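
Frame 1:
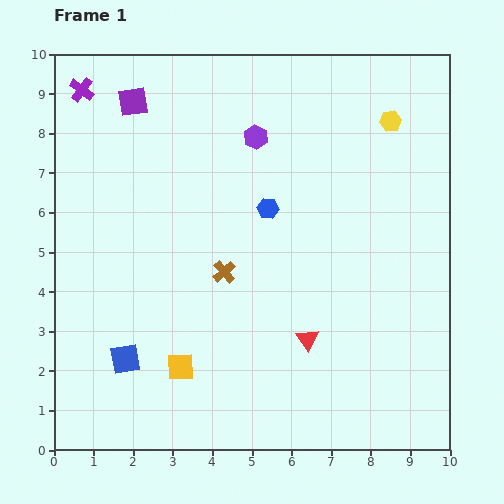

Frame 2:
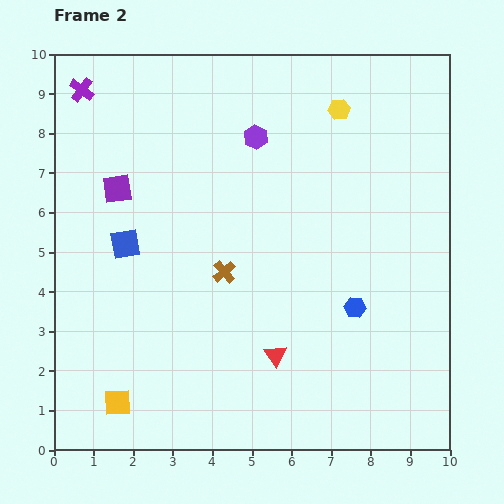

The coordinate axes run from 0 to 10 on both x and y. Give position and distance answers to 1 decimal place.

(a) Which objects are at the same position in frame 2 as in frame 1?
the brown cross, the purple cross, the purple hexagon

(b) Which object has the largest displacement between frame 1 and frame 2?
the blue hexagon

(moved 3.3; next 2.9)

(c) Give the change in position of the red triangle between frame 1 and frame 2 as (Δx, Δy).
(-0.8, -0.4)

The red triangle was at (6.4, 2.8) in frame 1 and (5.6, 2.4) in frame 2.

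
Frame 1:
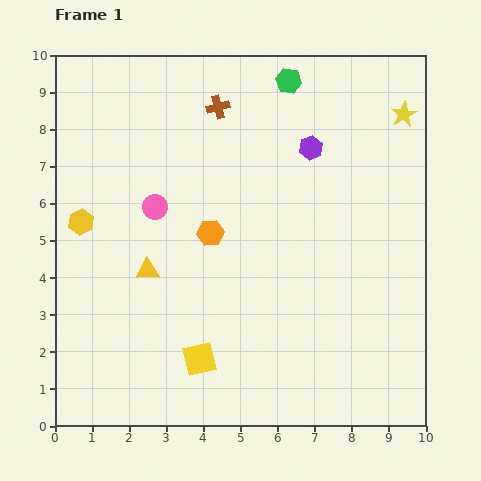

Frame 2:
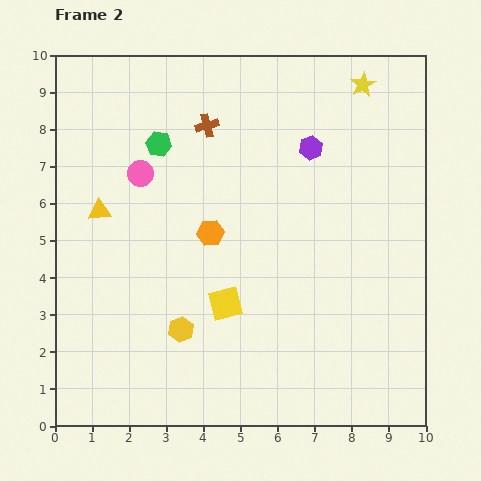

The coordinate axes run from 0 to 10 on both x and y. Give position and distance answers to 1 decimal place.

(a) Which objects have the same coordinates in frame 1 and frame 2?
the orange hexagon, the purple hexagon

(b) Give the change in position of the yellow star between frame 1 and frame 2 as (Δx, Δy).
(-1.1, 0.8)

The yellow star was at (9.4, 8.4) in frame 1 and (8.3, 9.2) in frame 2.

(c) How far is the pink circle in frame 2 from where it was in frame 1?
1.0

The pink circle moved from (2.7, 5.9) to (2.3, 6.8), a distance of √(0.4² + 0.9²) ≈ 1.0.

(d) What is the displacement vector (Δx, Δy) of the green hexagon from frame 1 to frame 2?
(-3.5, -1.7)

The green hexagon was at (6.3, 9.3) in frame 1 and (2.8, 7.6) in frame 2.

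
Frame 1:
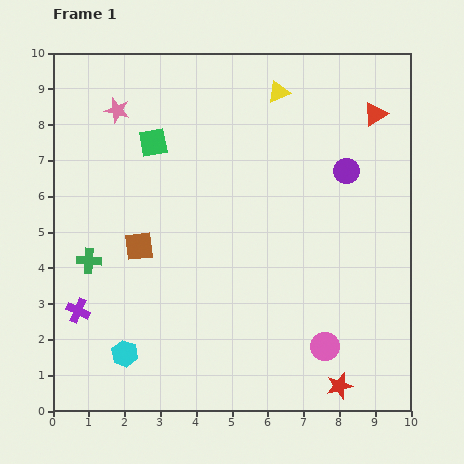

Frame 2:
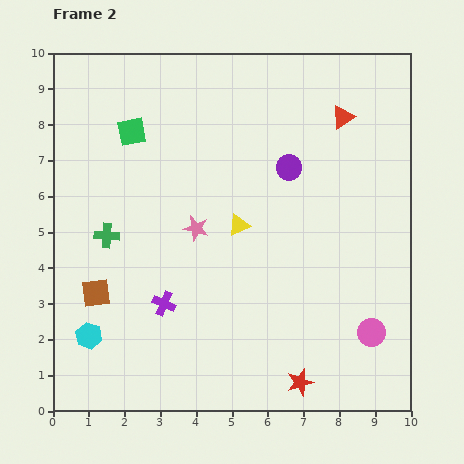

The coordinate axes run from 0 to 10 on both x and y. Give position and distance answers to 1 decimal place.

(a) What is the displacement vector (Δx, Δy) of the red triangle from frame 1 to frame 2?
(-0.9, -0.1)

The red triangle was at (9.0, 8.3) in frame 1 and (8.1, 8.2) in frame 2.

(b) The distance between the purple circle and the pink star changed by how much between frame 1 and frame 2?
-3.5

Distance in frame 1: 6.6. Distance in frame 2: 3.1.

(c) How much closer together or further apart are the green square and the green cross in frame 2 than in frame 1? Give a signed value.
-0.8

Distance in frame 1: 3.8. Distance in frame 2: 3.0.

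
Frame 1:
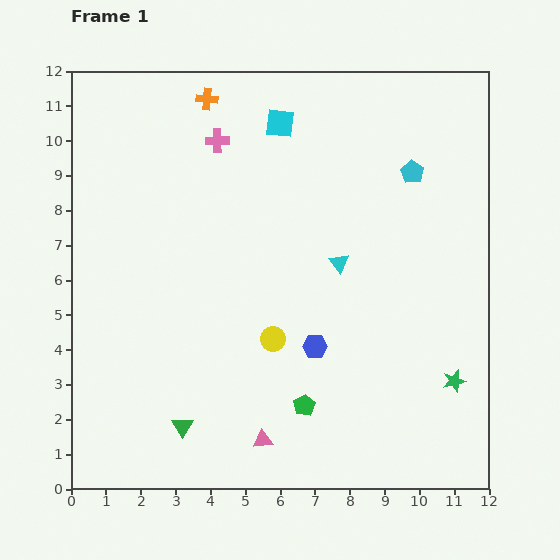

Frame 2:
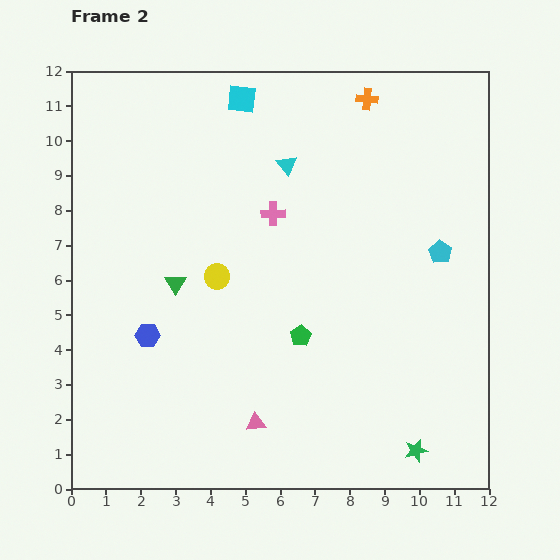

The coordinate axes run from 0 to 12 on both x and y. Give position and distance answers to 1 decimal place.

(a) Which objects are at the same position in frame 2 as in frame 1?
none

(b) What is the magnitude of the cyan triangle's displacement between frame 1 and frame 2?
3.2

The cyan triangle moved from (7.7, 6.5) to (6.2, 9.3), a distance of √(1.5² + 2.8²) ≈ 3.2.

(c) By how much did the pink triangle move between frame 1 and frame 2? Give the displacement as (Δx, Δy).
(-0.2, 0.5)

The pink triangle was at (5.5, 1.4) in frame 1 and (5.3, 1.9) in frame 2.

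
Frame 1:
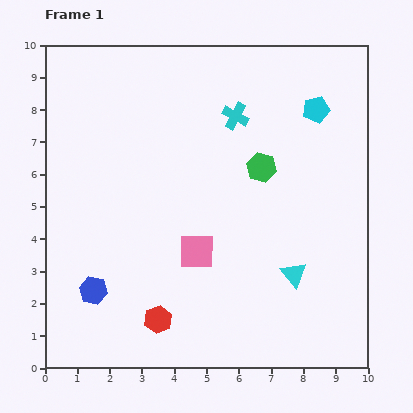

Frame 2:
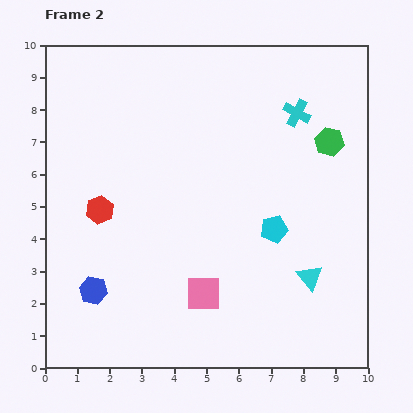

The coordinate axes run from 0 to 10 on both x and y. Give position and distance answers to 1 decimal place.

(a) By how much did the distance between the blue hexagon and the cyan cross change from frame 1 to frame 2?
+1.4

Distance in frame 1: 7.0. Distance in frame 2: 8.4.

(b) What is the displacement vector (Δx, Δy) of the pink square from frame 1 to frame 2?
(0.2, -1.3)

The pink square was at (4.7, 3.6) in frame 1 and (4.9, 2.3) in frame 2.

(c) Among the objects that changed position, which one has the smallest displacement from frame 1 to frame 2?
the cyan triangle

(moved 0.5)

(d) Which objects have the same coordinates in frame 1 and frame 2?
the blue hexagon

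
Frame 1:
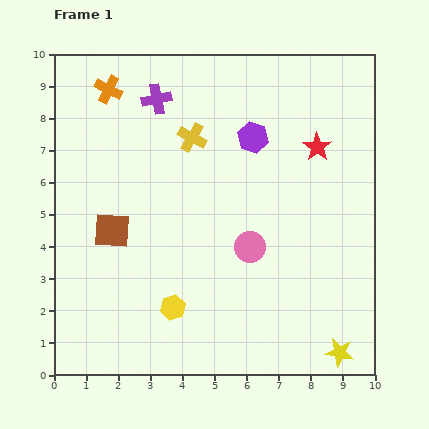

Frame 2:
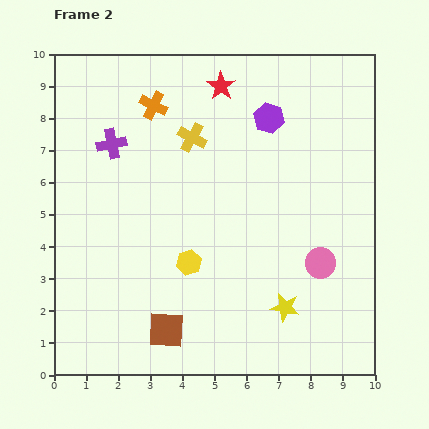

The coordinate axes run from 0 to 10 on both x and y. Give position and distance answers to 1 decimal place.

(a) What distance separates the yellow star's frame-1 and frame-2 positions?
2.2

The yellow star moved from (8.9, 0.7) to (7.2, 2.1), a distance of √(1.7² + 1.4²) ≈ 2.2.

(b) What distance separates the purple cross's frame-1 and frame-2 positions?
2.0

The purple cross moved from (3.2, 8.6) to (1.8, 7.2), a distance of √(1.4² + 1.4²) ≈ 2.0.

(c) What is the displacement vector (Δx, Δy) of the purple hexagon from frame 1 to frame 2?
(0.5, 0.6)

The purple hexagon was at (6.2, 7.4) in frame 1 and (6.7, 8.0) in frame 2.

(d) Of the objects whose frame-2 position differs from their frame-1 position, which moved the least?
the purple hexagon

(moved 0.8)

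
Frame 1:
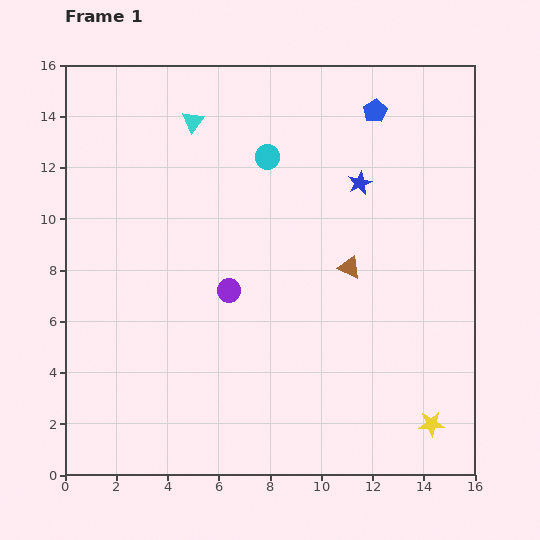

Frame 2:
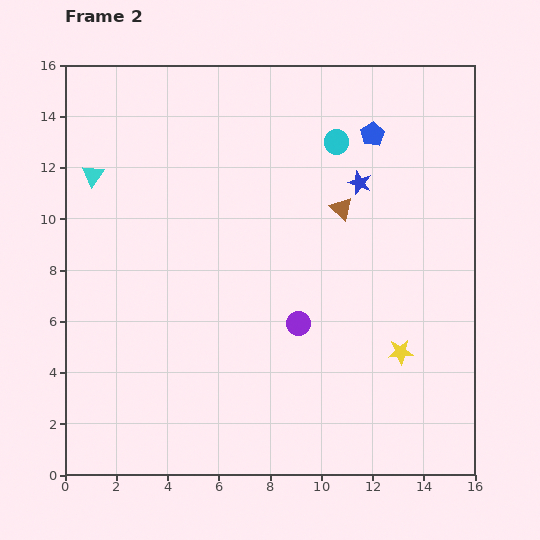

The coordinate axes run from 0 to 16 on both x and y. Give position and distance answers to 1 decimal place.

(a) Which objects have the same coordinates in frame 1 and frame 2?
the blue star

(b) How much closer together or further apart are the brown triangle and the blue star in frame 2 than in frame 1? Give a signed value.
-2.1

Distance in frame 1: 3.3. Distance in frame 2: 1.2.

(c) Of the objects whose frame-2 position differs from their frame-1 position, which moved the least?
the blue pentagon

(moved 0.9)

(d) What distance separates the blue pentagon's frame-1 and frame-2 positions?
0.9

The blue pentagon moved from (12.1, 14.2) to (12.0, 13.3), a distance of √(0.1² + 0.9²) ≈ 0.9.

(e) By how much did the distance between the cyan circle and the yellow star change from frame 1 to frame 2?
-3.6

Distance in frame 1: 12.2. Distance in frame 2: 8.6.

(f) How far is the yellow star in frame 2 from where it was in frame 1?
3.0

The yellow star moved from (14.3, 2.0) to (13.1, 4.8), a distance of √(1.2² + 2.8²) ≈ 3.0.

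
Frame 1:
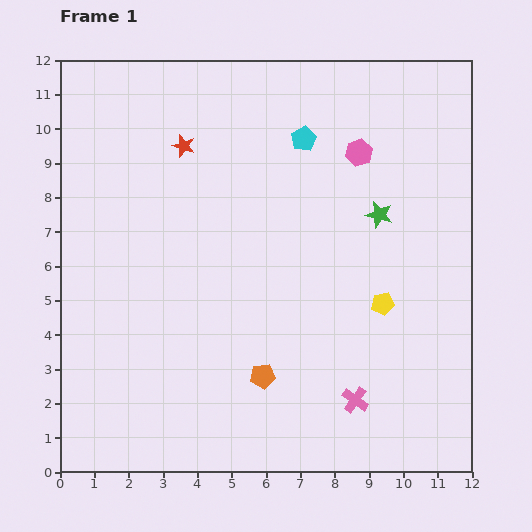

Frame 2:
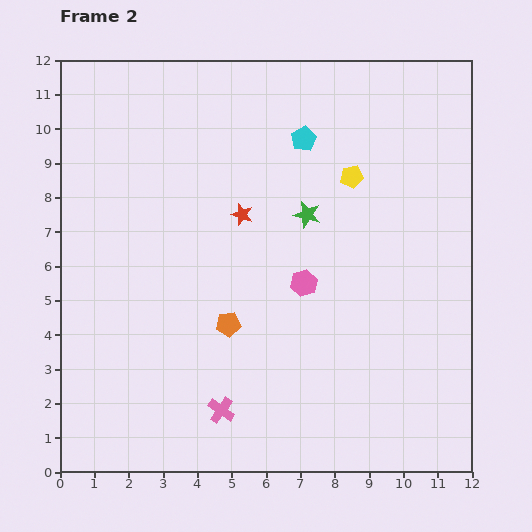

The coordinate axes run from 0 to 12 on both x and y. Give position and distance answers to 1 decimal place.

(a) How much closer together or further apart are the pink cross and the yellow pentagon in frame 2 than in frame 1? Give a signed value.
+4.9

Distance in frame 1: 2.9. Distance in frame 2: 7.8.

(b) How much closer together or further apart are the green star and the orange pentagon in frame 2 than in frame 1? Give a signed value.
-1.9

Distance in frame 1: 5.8. Distance in frame 2: 3.9.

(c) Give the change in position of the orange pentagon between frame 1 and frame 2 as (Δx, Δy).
(-1.0, 1.5)

The orange pentagon was at (5.9, 2.8) in frame 1 and (4.9, 4.3) in frame 2.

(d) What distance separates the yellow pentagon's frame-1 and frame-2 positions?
3.8

The yellow pentagon moved from (9.4, 4.9) to (8.5, 8.6), a distance of √(0.9² + 3.7²) ≈ 3.8.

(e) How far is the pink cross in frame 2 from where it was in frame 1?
3.9

The pink cross moved from (8.6, 2.1) to (4.7, 1.8), a distance of √(3.9² + 0.3²) ≈ 3.9.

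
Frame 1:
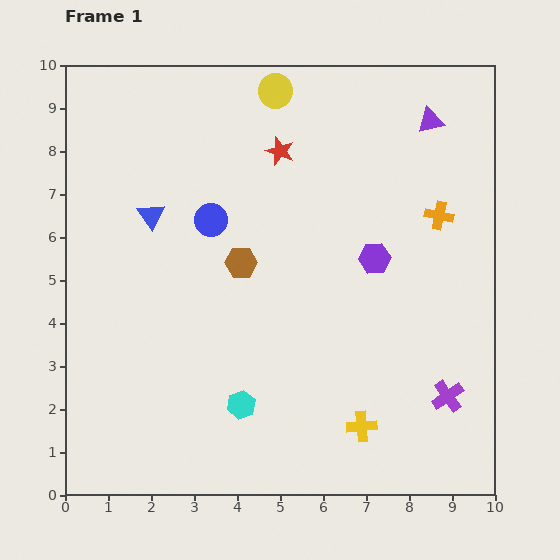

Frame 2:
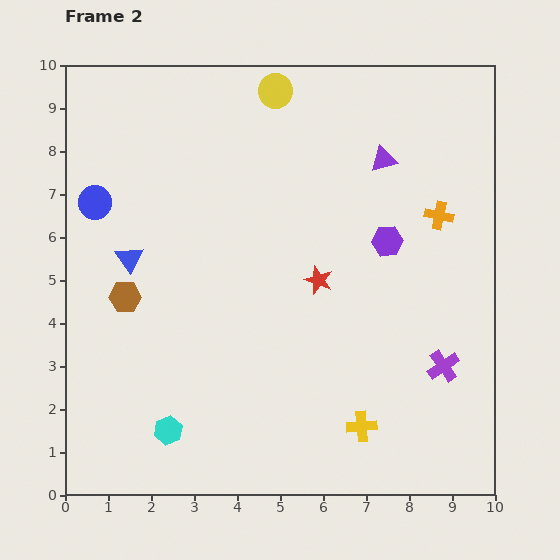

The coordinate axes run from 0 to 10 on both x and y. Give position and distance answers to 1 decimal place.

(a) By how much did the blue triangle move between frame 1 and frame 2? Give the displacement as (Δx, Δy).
(-0.5, -1.0)

The blue triangle was at (2.0, 6.5) in frame 1 and (1.5, 5.5) in frame 2.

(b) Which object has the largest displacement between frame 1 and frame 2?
the red star

(moved 3.1; next 2.8)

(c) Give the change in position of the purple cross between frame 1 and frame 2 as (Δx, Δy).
(-0.1, 0.7)

The purple cross was at (8.9, 2.3) in frame 1 and (8.8, 3.0) in frame 2.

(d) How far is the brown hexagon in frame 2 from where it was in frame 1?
2.8

The brown hexagon moved from (4.1, 5.4) to (1.4, 4.6), a distance of √(2.7² + 0.8²) ≈ 2.8.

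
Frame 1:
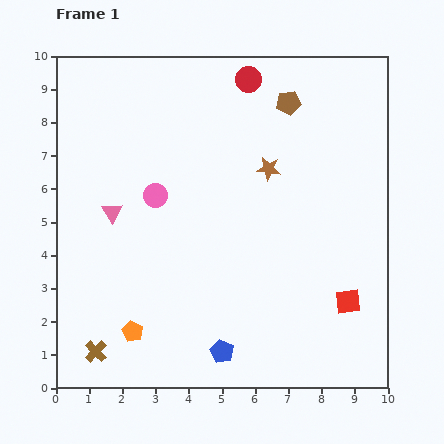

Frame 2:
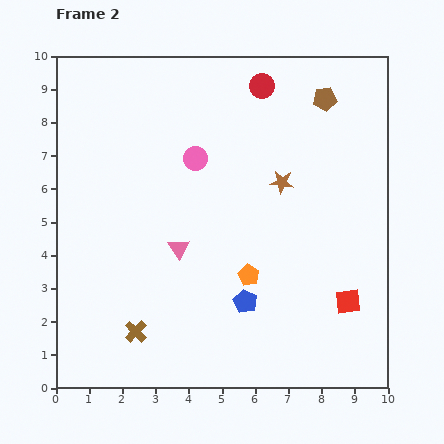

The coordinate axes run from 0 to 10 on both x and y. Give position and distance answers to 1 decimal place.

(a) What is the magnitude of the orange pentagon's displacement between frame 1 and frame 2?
3.9

The orange pentagon moved from (2.3, 1.7) to (5.8, 3.4), a distance of √(3.5² + 1.7²) ≈ 3.9.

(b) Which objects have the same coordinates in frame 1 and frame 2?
the red square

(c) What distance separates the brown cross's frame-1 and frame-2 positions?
1.3

The brown cross moved from (1.2, 1.1) to (2.4, 1.7), a distance of √(1.2² + 0.6²) ≈ 1.3.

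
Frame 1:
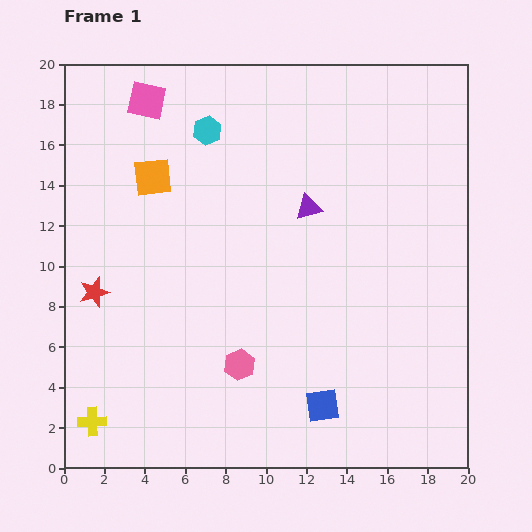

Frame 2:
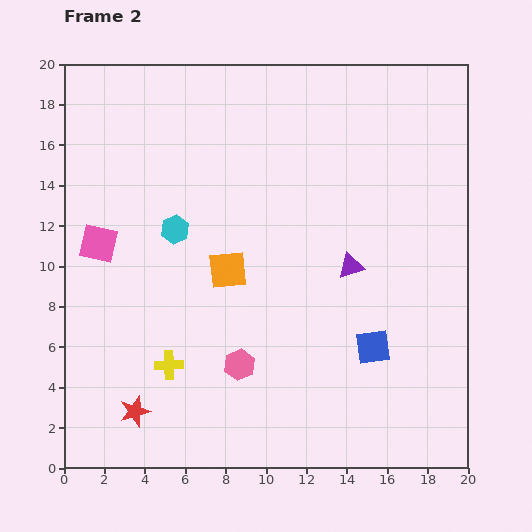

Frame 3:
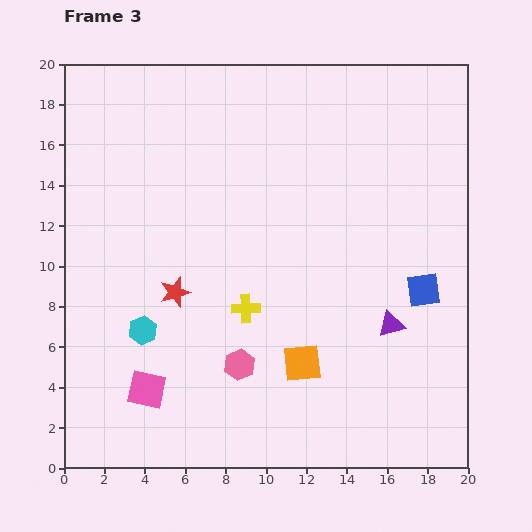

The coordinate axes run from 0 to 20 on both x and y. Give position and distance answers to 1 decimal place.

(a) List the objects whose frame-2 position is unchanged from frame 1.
the pink hexagon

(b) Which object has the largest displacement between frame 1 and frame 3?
the pink square

(moved 14.3; next 11.8)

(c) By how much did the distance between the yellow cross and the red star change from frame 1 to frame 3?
-2.8

Distance in frame 1: 6.4. Distance in frame 3: 3.6.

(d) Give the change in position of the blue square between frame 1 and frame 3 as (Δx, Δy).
(5.0, 5.7)

The blue square was at (12.8, 3.1) in frame 1 and (17.8, 8.8) in frame 3.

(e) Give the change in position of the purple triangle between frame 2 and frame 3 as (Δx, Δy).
(2.0, -2.9)

The purple triangle was at (14.2, 10.0) in frame 2 and (16.2, 7.1) in frame 3.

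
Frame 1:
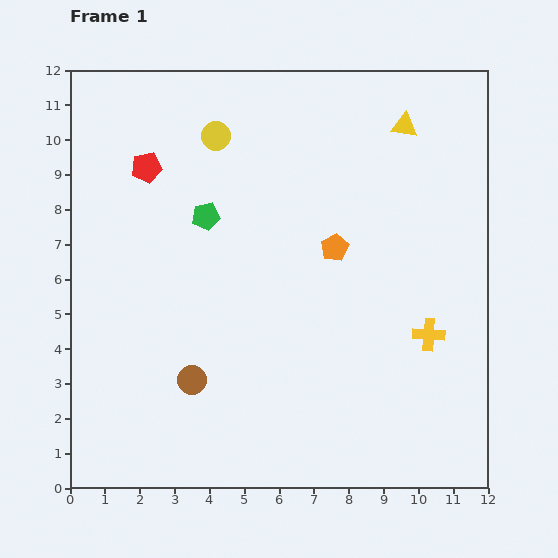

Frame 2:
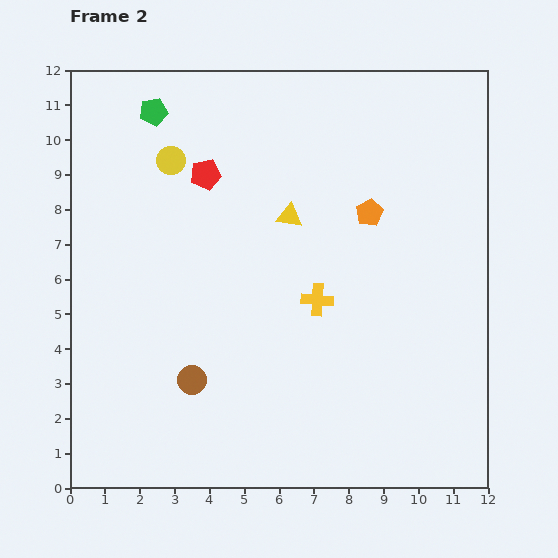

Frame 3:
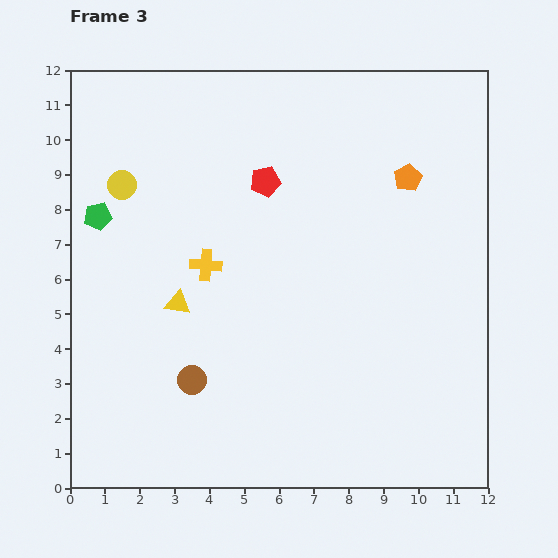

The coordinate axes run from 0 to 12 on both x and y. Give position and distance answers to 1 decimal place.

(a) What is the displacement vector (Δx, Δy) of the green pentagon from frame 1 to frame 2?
(-1.5, 3.0)

The green pentagon was at (3.9, 7.8) in frame 1 and (2.4, 10.8) in frame 2.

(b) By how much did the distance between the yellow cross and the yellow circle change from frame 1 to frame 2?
-2.5

Distance in frame 1: 8.3. Distance in frame 2: 5.8.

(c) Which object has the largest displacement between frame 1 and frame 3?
the yellow triangle

(moved 8.3; next 6.7)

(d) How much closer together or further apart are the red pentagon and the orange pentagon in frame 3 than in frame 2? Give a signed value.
-0.7

Distance in frame 2: 4.8. Distance in frame 3: 4.1.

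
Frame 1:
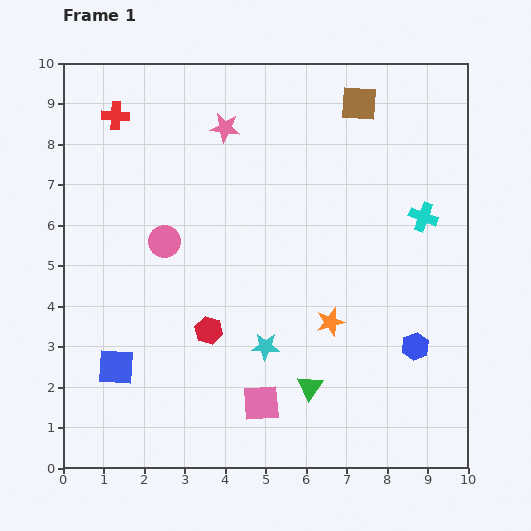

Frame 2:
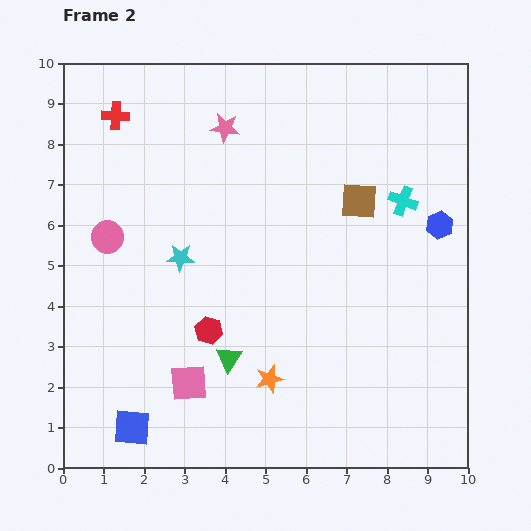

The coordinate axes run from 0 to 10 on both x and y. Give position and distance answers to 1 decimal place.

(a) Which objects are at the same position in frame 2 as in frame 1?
the pink star, the red cross, the red hexagon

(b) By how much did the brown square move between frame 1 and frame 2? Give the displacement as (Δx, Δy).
(0.0, -2.4)

The brown square was at (7.3, 9.0) in frame 1 and (7.3, 6.6) in frame 2.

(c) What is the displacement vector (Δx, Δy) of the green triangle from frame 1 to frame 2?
(-2.0, 0.7)

The green triangle was at (6.1, 2.0) in frame 1 and (4.1, 2.7) in frame 2.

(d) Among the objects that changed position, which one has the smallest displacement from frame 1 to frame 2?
the cyan cross

(moved 0.6)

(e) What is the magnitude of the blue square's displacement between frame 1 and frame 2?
1.6

The blue square moved from (1.3, 2.5) to (1.7, 1.0), a distance of √(0.4² + 1.5²) ≈ 1.6.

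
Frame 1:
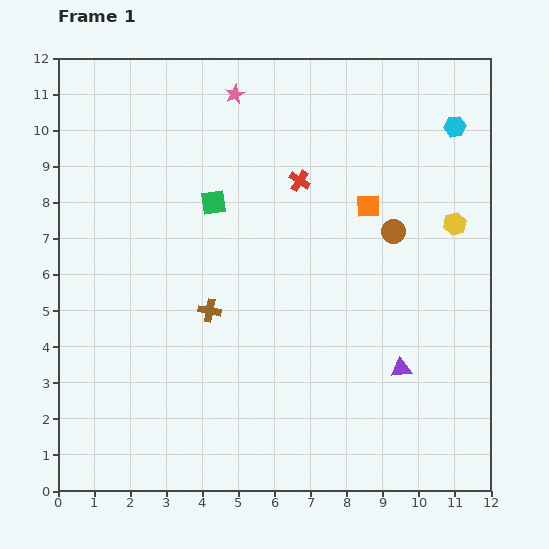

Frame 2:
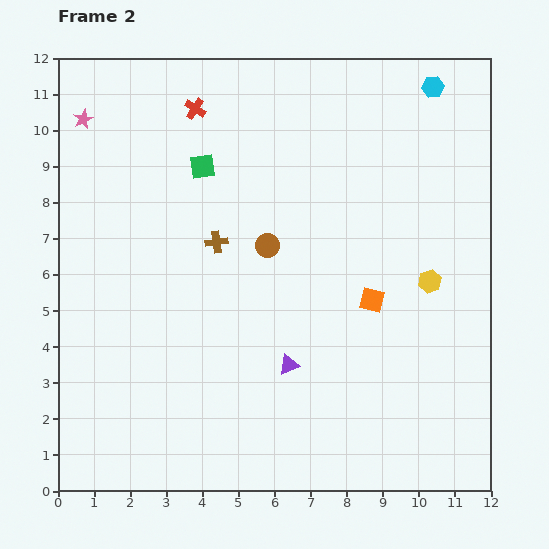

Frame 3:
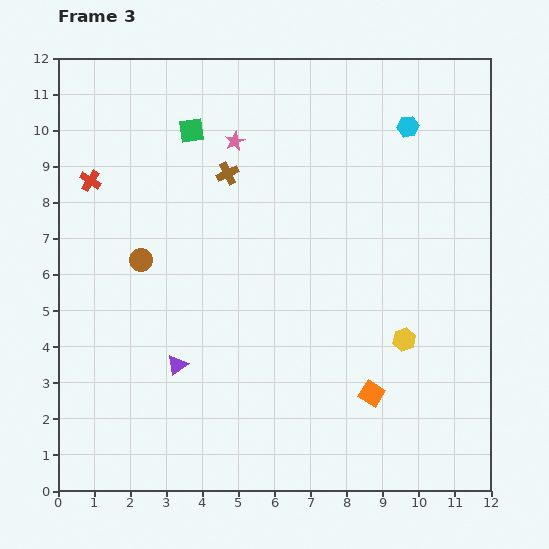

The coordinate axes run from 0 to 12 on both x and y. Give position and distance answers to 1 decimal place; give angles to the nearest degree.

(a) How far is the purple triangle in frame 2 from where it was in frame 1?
3.1

The purple triangle moved from (9.5, 3.4) to (6.4, 3.5), a distance of √(3.1² + 0.1²) ≈ 3.1.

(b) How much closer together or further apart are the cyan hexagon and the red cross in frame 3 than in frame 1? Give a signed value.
+4.3

Distance in frame 1: 4.6. Distance in frame 3: 8.9.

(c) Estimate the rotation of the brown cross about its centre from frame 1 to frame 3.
36° counter-clockwise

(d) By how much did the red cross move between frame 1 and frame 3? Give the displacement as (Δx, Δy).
(-5.8, 0.0)

The red cross was at (6.7, 8.6) in frame 1 and (0.9, 8.6) in frame 3.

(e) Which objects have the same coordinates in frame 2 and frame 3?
none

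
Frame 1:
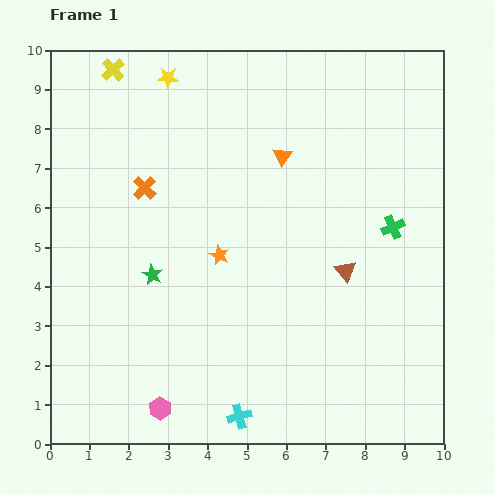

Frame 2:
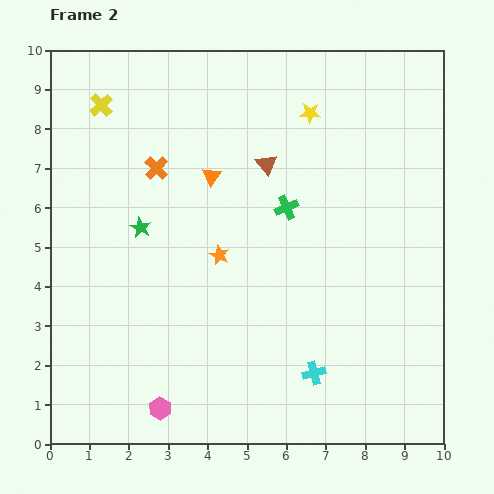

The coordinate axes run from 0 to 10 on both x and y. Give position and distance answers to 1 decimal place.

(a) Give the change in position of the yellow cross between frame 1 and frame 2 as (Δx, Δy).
(-0.3, -0.9)

The yellow cross was at (1.6, 9.5) in frame 1 and (1.3, 8.6) in frame 2.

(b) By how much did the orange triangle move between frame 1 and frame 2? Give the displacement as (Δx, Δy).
(-1.8, -0.5)

The orange triangle was at (5.9, 7.3) in frame 1 and (4.1, 6.8) in frame 2.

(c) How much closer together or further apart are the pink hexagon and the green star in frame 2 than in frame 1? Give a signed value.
+1.2

Distance in frame 1: 3.4. Distance in frame 2: 4.6.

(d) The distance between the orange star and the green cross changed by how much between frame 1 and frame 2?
-2.4

Distance in frame 1: 4.5. Distance in frame 2: 2.1.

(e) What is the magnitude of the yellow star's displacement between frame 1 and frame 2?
3.7

The yellow star moved from (3.0, 9.3) to (6.6, 8.4), a distance of √(3.6² + 0.9²) ≈ 3.7.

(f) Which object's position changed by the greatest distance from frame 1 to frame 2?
the yellow star

(moved 3.7; next 3.4)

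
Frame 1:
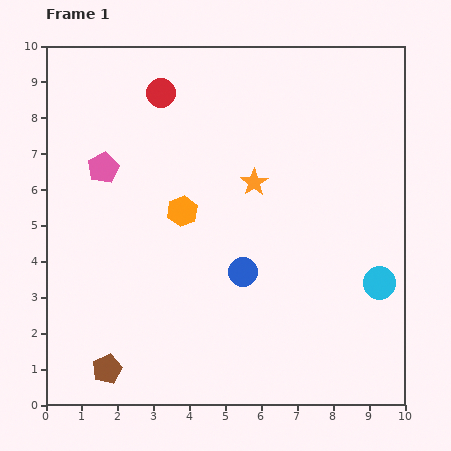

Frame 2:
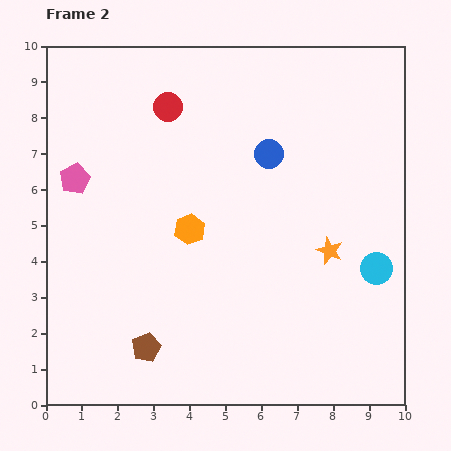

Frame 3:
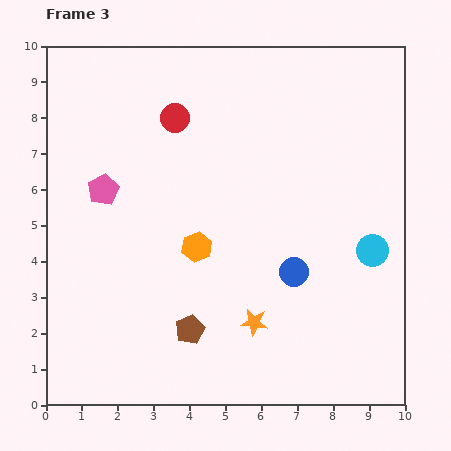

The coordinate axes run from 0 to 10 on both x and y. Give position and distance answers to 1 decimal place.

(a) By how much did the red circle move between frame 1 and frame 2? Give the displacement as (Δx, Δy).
(0.2, -0.4)

The red circle was at (3.2, 8.7) in frame 1 and (3.4, 8.3) in frame 2.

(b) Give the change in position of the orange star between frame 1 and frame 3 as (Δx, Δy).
(0.0, -3.9)

The orange star was at (5.8, 6.2) in frame 1 and (5.8, 2.3) in frame 3.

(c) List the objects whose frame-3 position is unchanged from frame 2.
none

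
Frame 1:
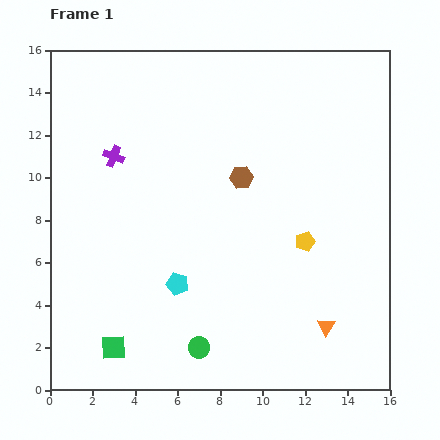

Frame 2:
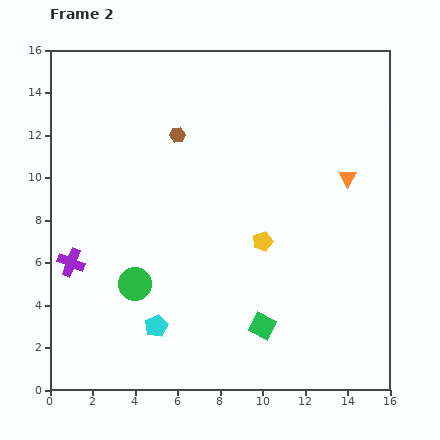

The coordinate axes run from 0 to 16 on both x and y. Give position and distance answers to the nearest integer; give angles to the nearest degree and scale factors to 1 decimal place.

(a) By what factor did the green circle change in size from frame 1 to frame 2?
1.5×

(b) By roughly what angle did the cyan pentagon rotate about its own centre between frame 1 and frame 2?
30° clockwise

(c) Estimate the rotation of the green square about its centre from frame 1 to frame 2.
29° clockwise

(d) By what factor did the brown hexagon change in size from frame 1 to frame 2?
0.6×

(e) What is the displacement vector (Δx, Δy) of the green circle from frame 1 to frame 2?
(-3, 3)

The green circle was at (7, 2) in frame 1 and (4, 5) in frame 2.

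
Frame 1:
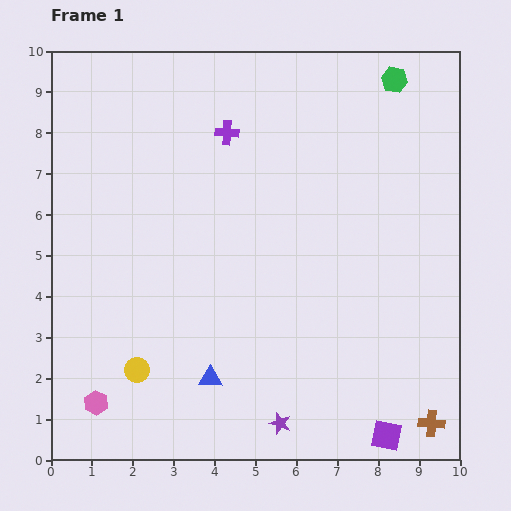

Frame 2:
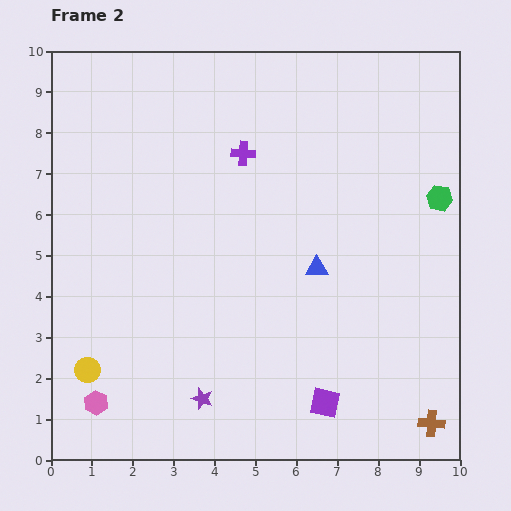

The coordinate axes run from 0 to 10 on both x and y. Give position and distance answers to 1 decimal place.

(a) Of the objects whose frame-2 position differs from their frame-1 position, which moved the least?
the purple cross

(moved 0.6)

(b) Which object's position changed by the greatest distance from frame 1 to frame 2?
the blue triangle

(moved 3.7; next 3.1)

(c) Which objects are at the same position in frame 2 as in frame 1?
the pink hexagon, the brown cross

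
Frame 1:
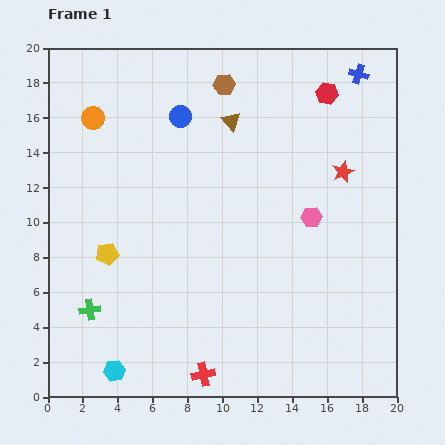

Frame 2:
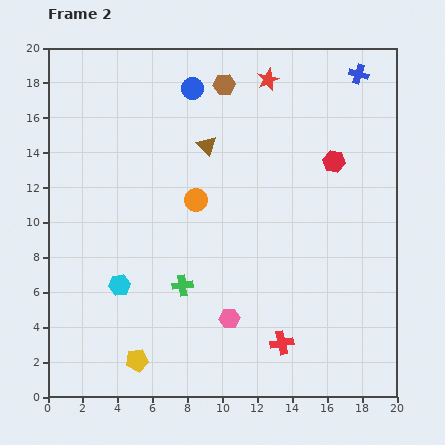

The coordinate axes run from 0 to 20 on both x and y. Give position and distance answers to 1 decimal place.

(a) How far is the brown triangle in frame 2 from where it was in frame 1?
2.0

The brown triangle moved from (10.5, 15.8) to (9.1, 14.4), a distance of √(1.4² + 1.4²) ≈ 2.0.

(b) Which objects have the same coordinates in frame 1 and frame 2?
the blue cross, the brown hexagon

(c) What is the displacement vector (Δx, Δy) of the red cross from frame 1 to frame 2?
(4.5, 1.8)

The red cross was at (8.9, 1.3) in frame 1 and (13.4, 3.1) in frame 2.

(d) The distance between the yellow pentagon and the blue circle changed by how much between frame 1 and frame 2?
+7.0

Distance in frame 1: 8.9. Distance in frame 2: 15.9.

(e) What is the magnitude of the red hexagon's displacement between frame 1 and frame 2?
3.9

The red hexagon moved from (16.0, 17.4) to (16.4, 13.5), a distance of √(0.4² + 3.9²) ≈ 3.9.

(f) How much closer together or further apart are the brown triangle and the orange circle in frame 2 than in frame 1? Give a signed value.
-4.7

Distance in frame 1: 7.9. Distance in frame 2: 3.2.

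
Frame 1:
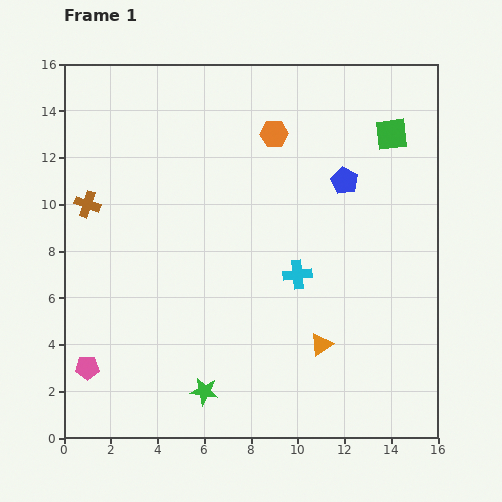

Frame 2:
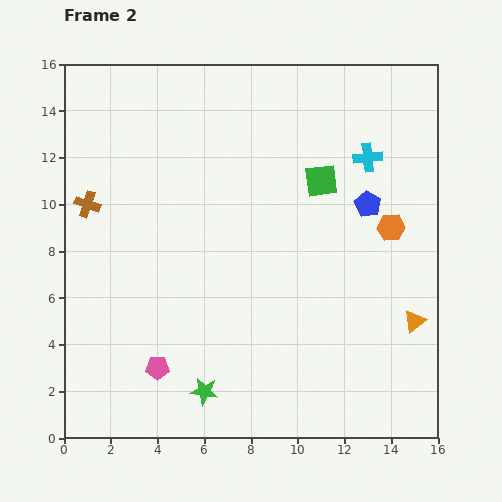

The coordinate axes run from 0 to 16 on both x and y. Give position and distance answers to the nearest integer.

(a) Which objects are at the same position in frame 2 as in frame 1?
the green star, the brown cross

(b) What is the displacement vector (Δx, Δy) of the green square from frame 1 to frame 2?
(-3, -2)

The green square was at (14, 13) in frame 1 and (11, 11) in frame 2.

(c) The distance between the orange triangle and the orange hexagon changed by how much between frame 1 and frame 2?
-5

Distance in frame 1: 9. Distance in frame 2: 4.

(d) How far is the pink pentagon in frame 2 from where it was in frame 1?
3

The pink pentagon moved from (1, 3) to (4, 3), a distance of √(3² + 0²) ≈ 3.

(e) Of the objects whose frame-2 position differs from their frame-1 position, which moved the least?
the blue pentagon

(moved 1)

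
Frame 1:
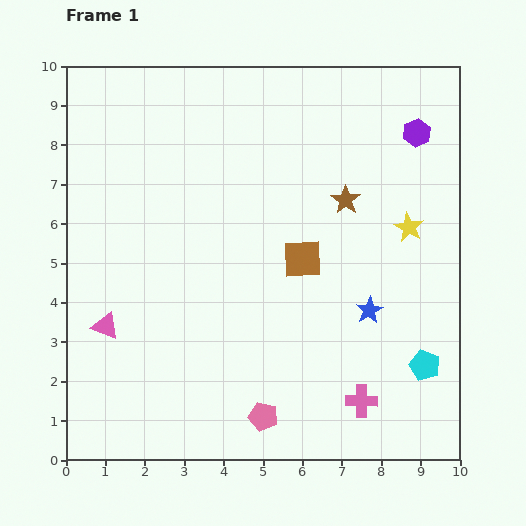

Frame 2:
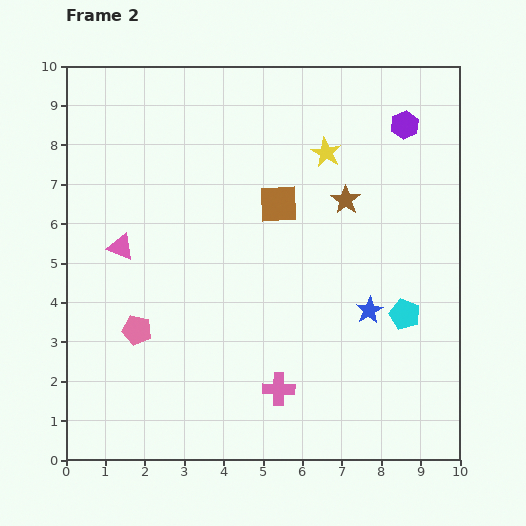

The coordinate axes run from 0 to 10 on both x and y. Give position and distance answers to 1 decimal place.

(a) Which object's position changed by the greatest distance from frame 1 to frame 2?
the pink pentagon

(moved 3.9; next 2.8)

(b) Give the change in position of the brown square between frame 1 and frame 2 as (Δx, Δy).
(-0.6, 1.4)

The brown square was at (6.0, 5.1) in frame 1 and (5.4, 6.5) in frame 2.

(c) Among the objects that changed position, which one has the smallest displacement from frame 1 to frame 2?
the purple hexagon

(moved 0.4)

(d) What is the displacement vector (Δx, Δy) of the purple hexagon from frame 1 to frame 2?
(-0.3, 0.2)

The purple hexagon was at (8.9, 8.3) in frame 1 and (8.6, 8.5) in frame 2.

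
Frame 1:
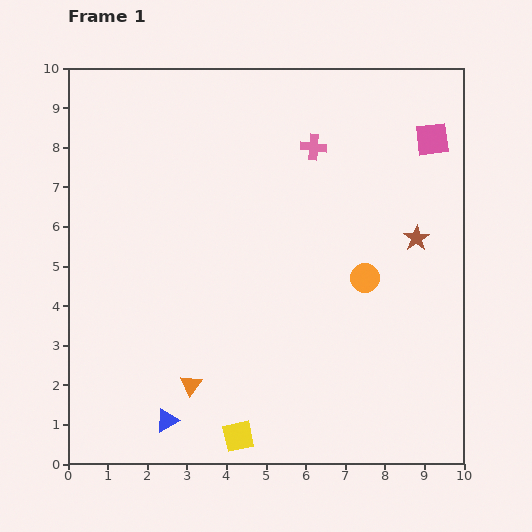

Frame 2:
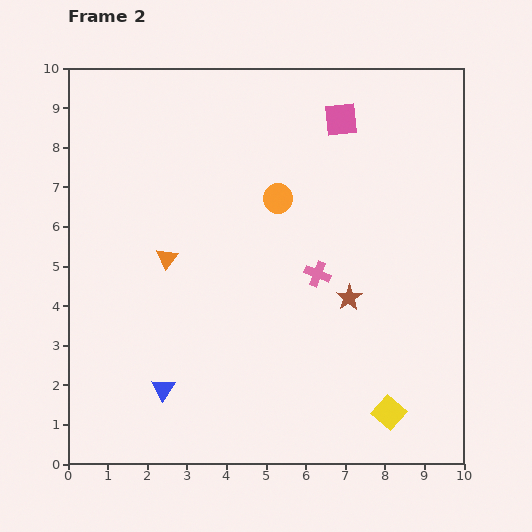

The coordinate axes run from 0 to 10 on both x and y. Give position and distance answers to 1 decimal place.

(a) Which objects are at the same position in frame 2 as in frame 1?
none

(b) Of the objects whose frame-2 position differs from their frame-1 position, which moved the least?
the blue triangle

(moved 0.8)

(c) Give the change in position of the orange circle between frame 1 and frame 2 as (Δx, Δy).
(-2.2, 2.0)

The orange circle was at (7.5, 4.7) in frame 1 and (5.3, 6.7) in frame 2.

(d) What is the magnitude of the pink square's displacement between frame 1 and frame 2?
2.4

The pink square moved from (9.2, 8.2) to (6.9, 8.7), a distance of √(2.3² + 0.5²) ≈ 2.4.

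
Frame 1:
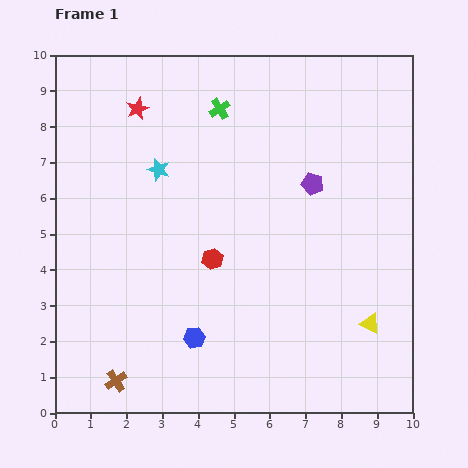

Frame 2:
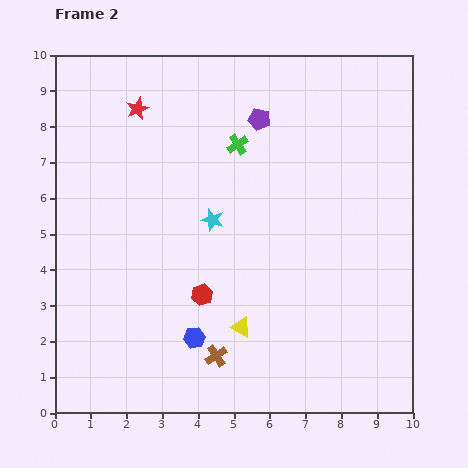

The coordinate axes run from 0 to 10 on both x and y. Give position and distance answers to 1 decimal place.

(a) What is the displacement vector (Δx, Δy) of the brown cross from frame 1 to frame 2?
(2.8, 0.7)

The brown cross was at (1.7, 0.9) in frame 1 and (4.5, 1.6) in frame 2.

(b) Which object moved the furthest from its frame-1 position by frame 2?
the yellow triangle

(moved 3.6; next 2.9)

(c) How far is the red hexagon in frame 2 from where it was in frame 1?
1.0

The red hexagon moved from (4.4, 4.3) to (4.1, 3.3), a distance of √(0.3² + 1.0²) ≈ 1.0.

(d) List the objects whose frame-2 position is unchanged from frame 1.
the red star, the blue hexagon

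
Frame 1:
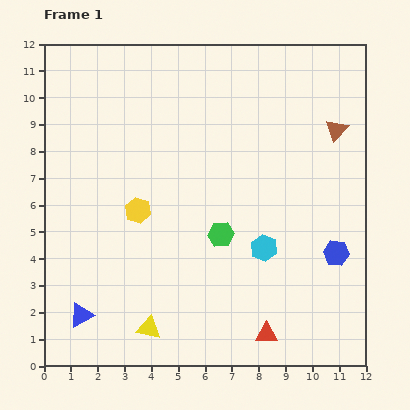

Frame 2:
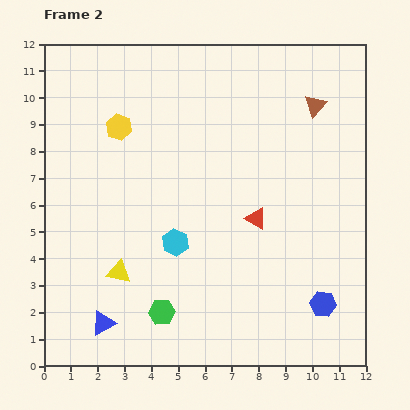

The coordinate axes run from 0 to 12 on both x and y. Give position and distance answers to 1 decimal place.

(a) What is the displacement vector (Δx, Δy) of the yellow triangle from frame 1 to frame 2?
(-1.1, 2.1)

The yellow triangle was at (3.9, 1.4) in frame 1 and (2.8, 3.5) in frame 2.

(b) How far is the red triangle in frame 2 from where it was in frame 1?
4.3

The red triangle moved from (8.3, 1.2) to (7.9, 5.5), a distance of √(0.4² + 4.3²) ≈ 4.3.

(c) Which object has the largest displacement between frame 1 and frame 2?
the red triangle

(moved 4.3; next 3.6)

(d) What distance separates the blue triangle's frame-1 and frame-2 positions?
0.9

The blue triangle moved from (1.4, 1.9) to (2.2, 1.6), a distance of √(0.8² + 0.3²) ≈ 0.9.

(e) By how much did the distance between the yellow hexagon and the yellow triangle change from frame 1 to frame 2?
+1.0

Distance in frame 1: 4.4. Distance in frame 2: 5.4.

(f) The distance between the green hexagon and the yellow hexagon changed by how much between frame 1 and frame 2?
+3.9

Distance in frame 1: 3.2. Distance in frame 2: 7.1.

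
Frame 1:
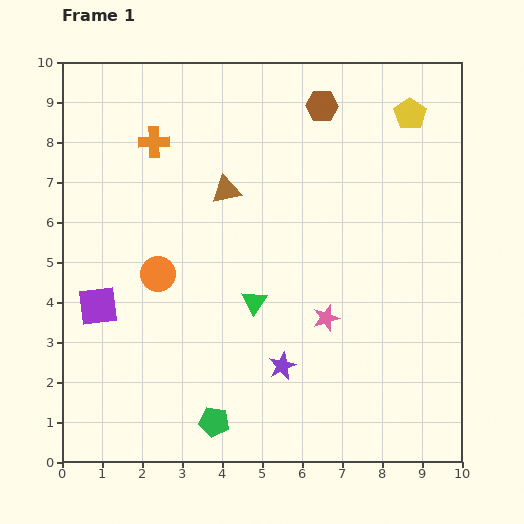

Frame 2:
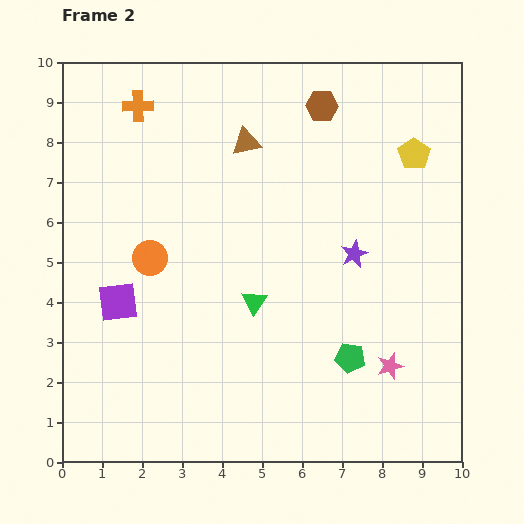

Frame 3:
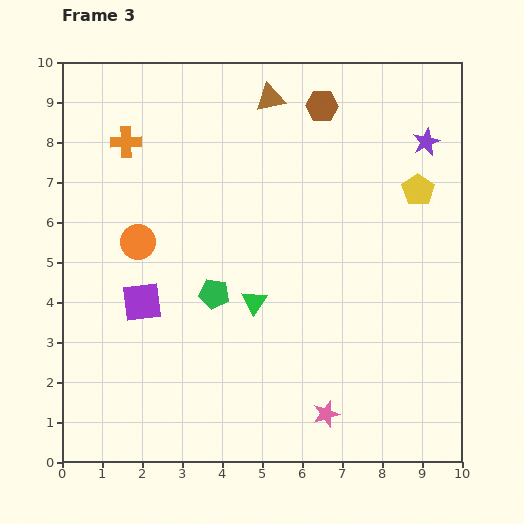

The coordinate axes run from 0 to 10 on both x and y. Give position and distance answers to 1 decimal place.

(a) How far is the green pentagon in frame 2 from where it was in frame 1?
3.8

The green pentagon moved from (3.8, 1.0) to (7.2, 2.6), a distance of √(3.4² + 1.6²) ≈ 3.8.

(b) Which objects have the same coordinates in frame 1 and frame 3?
the brown hexagon, the green triangle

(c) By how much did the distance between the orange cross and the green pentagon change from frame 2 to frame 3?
-3.8

Distance in frame 2: 8.2. Distance in frame 3: 4.4.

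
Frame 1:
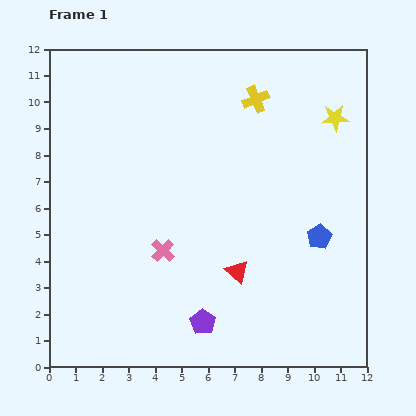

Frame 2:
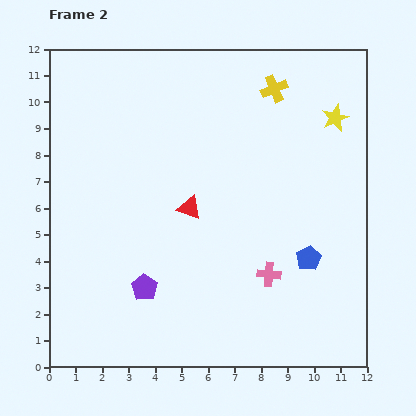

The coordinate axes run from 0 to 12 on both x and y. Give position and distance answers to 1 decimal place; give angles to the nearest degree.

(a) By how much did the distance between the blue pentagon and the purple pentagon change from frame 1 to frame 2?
+0.9

Distance in frame 1: 5.4. Distance in frame 2: 6.3.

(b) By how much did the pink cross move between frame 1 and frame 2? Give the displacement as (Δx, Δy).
(4.0, -0.9)

The pink cross was at (4.3, 4.4) in frame 1 and (8.3, 3.5) in frame 2.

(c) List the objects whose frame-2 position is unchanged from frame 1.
the yellow star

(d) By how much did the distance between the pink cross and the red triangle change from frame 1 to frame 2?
+1.0

Distance in frame 1: 2.9. Distance in frame 2: 3.9.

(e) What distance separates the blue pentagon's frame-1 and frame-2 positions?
0.9

The blue pentagon moved from (10.2, 4.9) to (9.8, 4.1), a distance of √(0.4² + 0.8²) ≈ 0.9.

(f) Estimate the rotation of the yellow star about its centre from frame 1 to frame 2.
19° counter-clockwise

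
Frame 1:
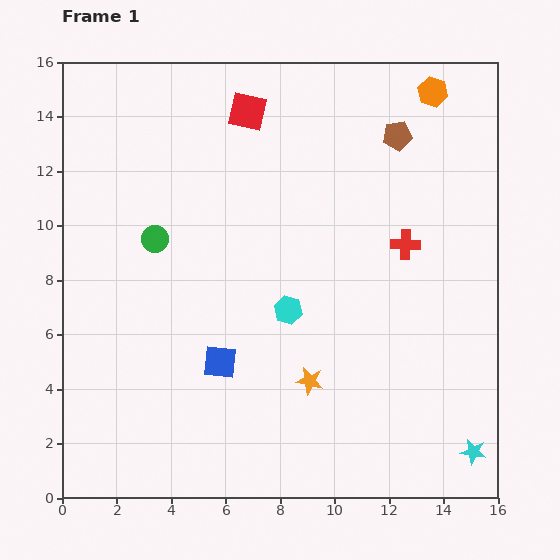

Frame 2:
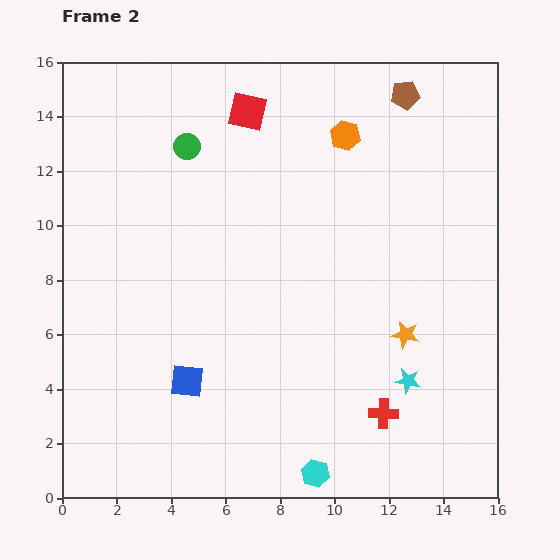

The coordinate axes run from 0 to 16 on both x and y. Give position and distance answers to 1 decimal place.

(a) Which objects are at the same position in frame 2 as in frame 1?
the red square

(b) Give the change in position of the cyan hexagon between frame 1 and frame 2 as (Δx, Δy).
(1.0, -6.0)

The cyan hexagon was at (8.3, 6.9) in frame 1 and (9.3, 0.9) in frame 2.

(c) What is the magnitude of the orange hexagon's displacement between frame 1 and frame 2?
3.6

The orange hexagon moved from (13.6, 14.9) to (10.4, 13.3), a distance of √(3.2² + 1.6²) ≈ 3.6.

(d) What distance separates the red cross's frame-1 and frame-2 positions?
6.3

The red cross moved from (12.6, 9.3) to (11.8, 3.1), a distance of √(0.8² + 6.2²) ≈ 6.3.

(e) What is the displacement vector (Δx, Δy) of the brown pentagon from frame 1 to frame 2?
(0.3, 1.5)

The brown pentagon was at (12.3, 13.3) in frame 1 and (12.6, 14.8) in frame 2.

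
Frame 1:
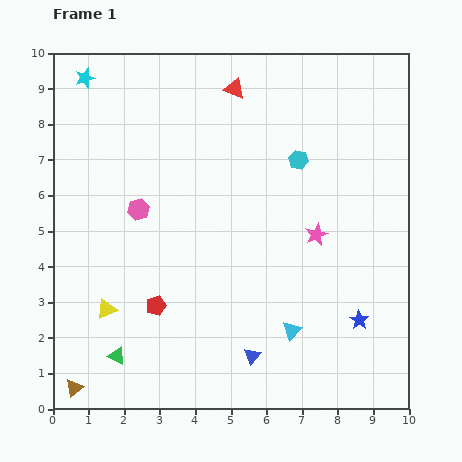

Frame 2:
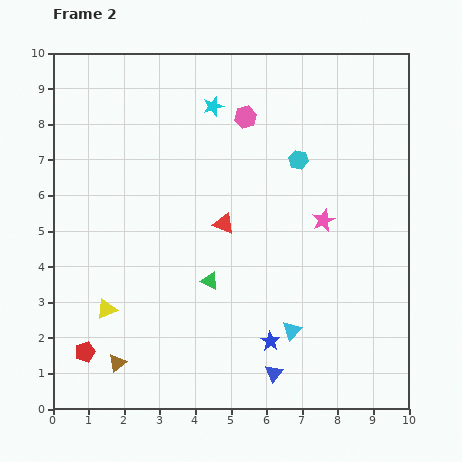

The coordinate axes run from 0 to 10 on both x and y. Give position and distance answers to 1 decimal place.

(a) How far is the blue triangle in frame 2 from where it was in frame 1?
0.8

The blue triangle moved from (5.6, 1.5) to (6.2, 1.0), a distance of √(0.6² + 0.5²) ≈ 0.8.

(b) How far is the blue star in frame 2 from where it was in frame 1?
2.6

The blue star moved from (8.6, 2.5) to (6.1, 1.9), a distance of √(2.5² + 0.6²) ≈ 2.6.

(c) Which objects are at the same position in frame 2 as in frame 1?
the yellow triangle, the cyan hexagon, the cyan triangle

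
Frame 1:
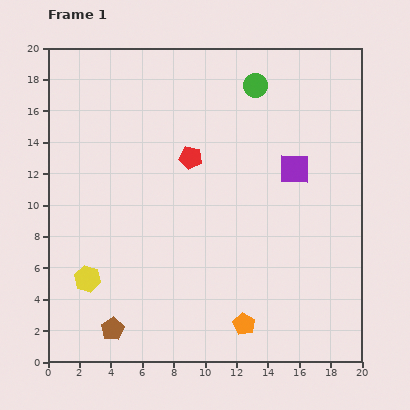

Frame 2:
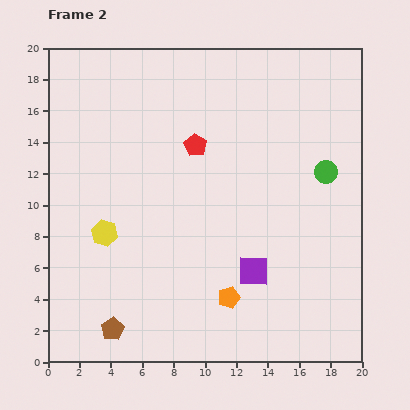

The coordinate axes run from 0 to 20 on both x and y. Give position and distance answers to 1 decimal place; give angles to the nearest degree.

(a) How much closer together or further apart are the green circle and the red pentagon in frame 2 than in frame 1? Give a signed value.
+2.3

Distance in frame 1: 6.2. Distance in frame 2: 8.5.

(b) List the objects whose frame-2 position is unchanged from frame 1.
the brown pentagon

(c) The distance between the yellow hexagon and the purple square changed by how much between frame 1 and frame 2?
-5.1

Distance in frame 1: 14.9. Distance in frame 2: 9.8.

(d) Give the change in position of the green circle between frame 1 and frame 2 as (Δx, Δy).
(4.5, -5.5)

The green circle was at (13.2, 17.6) in frame 1 and (17.7, 12.1) in frame 2.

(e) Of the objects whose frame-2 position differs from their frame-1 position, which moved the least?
the red pentagon

(moved 0.9)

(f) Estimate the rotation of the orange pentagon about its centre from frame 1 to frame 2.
24° clockwise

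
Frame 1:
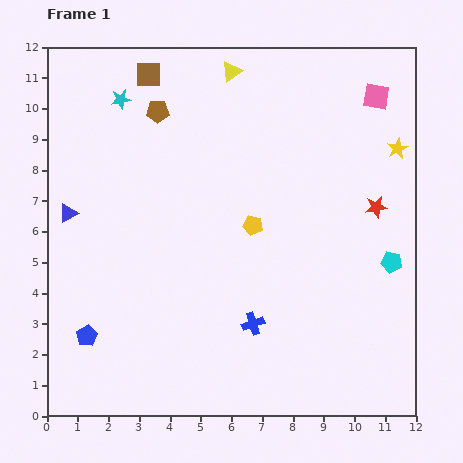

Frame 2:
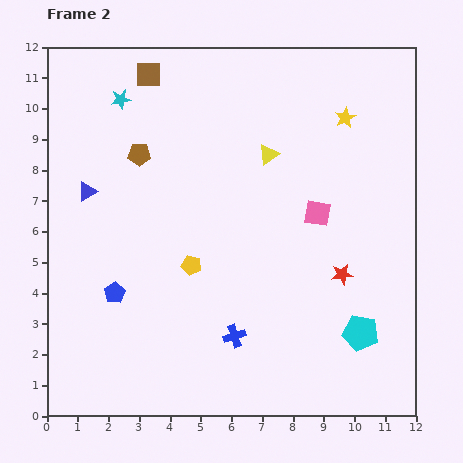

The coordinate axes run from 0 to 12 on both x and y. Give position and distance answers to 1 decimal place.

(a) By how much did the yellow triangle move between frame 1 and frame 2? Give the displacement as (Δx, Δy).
(1.2, -2.7)

The yellow triangle was at (6.0, 11.2) in frame 1 and (7.2, 8.5) in frame 2.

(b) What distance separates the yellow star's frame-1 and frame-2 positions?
2.0

The yellow star moved from (11.4, 8.7) to (9.7, 9.7), a distance of √(1.7² + 1.0²) ≈ 2.0.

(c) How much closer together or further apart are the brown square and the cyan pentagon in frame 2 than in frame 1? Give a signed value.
+0.9

Distance in frame 1: 10.0. Distance in frame 2: 10.9.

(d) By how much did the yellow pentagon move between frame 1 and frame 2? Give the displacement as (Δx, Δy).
(-2.0, -1.3)

The yellow pentagon was at (6.7, 6.2) in frame 1 and (4.7, 4.9) in frame 2.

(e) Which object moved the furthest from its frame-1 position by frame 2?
the pink square

(moved 4.2; next 3.0)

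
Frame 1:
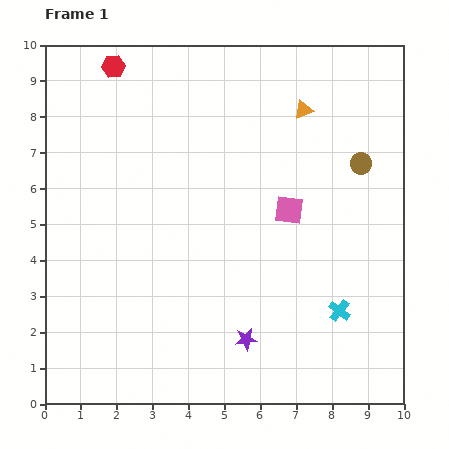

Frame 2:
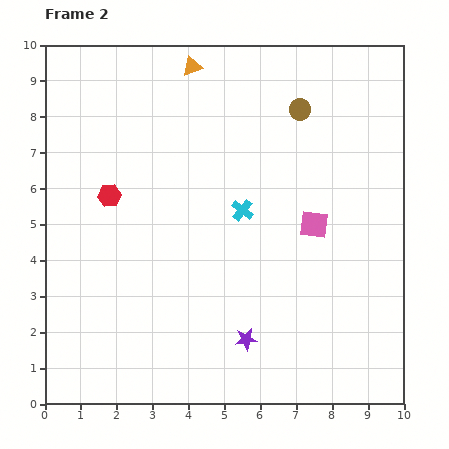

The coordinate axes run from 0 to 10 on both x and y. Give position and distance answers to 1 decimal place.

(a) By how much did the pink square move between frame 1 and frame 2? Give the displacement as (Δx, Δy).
(0.7, -0.4)

The pink square was at (6.8, 5.4) in frame 1 and (7.5, 5.0) in frame 2.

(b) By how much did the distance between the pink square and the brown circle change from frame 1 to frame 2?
+0.8

Distance in frame 1: 2.4. Distance in frame 2: 3.2.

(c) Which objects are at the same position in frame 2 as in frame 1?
the purple star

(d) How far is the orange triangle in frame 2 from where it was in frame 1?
3.3

The orange triangle moved from (7.2, 8.2) to (4.1, 9.4), a distance of √(3.1² + 1.2²) ≈ 3.3.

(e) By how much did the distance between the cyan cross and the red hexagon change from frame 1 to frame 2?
-5.6

Distance in frame 1: 9.3. Distance in frame 2: 3.7.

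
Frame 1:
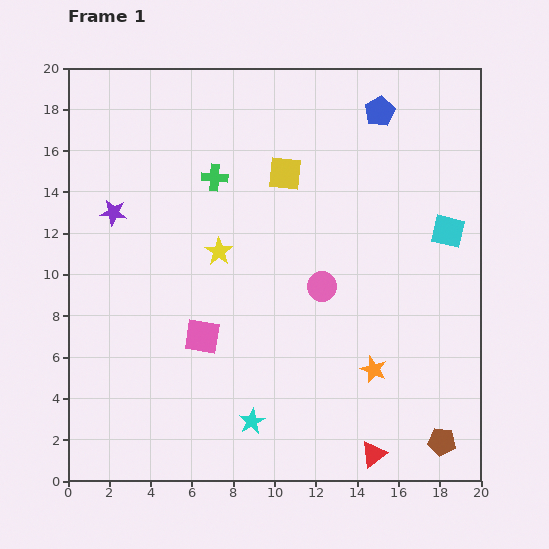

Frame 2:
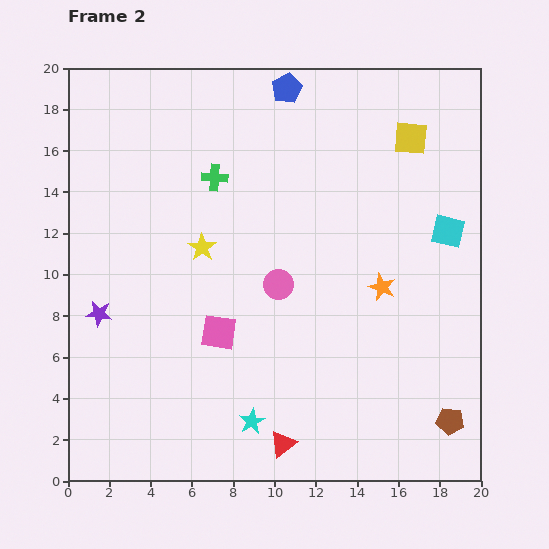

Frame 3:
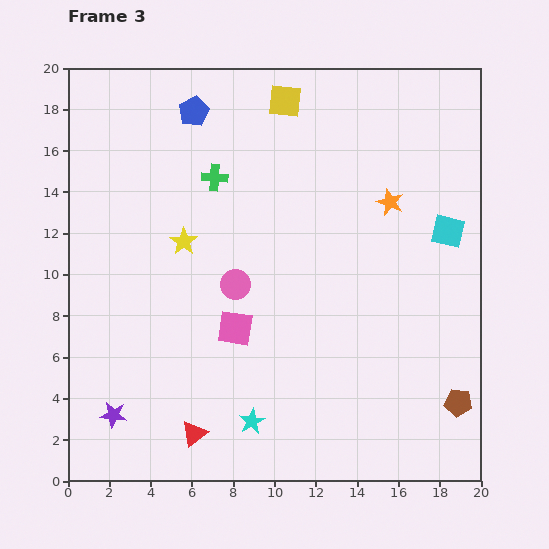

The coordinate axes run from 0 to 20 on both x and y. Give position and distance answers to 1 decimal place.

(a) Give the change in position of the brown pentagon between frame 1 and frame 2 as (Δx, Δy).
(0.4, 1.0)

The brown pentagon was at (18.1, 1.9) in frame 1 and (18.5, 2.9) in frame 2.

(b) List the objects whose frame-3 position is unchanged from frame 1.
the green cross, the cyan star, the cyan square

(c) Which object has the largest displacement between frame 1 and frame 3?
the purple star

(moved 9.8; next 9.0)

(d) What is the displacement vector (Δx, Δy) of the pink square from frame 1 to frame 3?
(1.6, 0.4)

The pink square was at (6.5, 7.0) in frame 1 and (8.1, 7.4) in frame 3.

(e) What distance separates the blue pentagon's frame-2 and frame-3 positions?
4.6

The blue pentagon moved from (10.6, 19.0) to (6.1, 17.9), a distance of √(4.5² + 1.1²) ≈ 4.6.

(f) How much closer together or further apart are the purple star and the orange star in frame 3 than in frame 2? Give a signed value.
+3.1

Distance in frame 2: 13.8. Distance in frame 3: 16.9.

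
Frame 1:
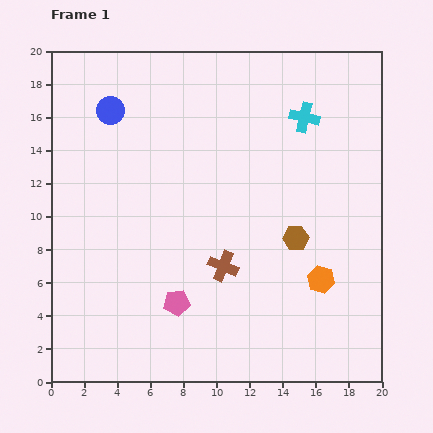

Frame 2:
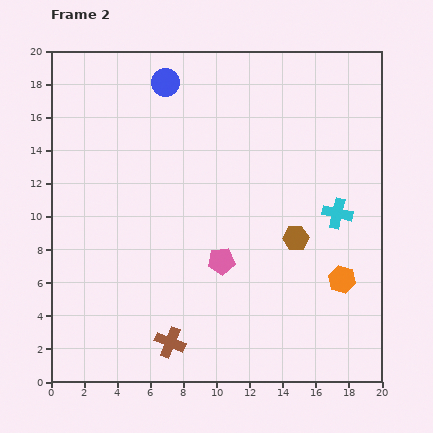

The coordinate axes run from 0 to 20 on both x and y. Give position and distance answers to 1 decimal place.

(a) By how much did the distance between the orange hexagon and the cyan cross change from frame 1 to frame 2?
-5.9

Distance in frame 1: 9.9. Distance in frame 2: 4.0.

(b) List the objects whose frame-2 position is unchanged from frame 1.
the brown hexagon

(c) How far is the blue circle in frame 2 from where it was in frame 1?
3.7

The blue circle moved from (3.6, 16.4) to (6.9, 18.1), a distance of √(3.3² + 1.7²) ≈ 3.7.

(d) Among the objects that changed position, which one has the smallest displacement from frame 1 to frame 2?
the orange hexagon

(moved 1.3)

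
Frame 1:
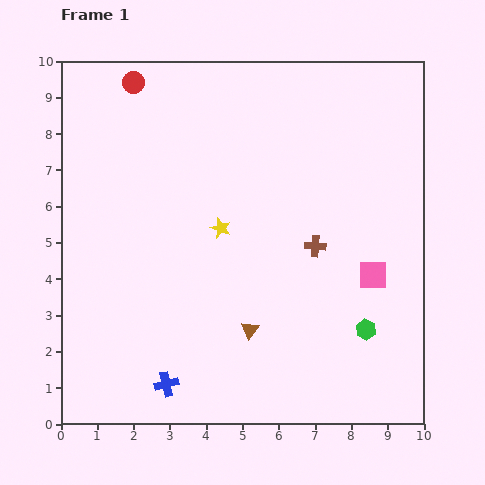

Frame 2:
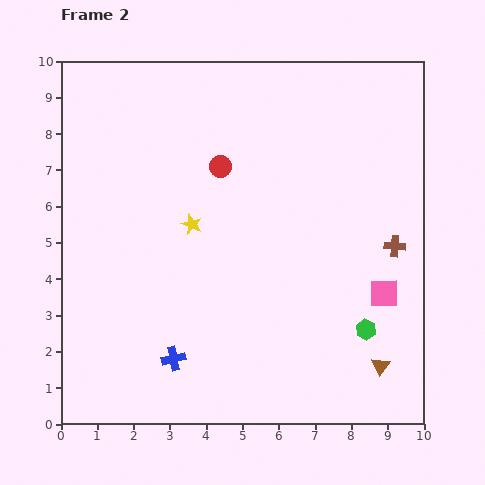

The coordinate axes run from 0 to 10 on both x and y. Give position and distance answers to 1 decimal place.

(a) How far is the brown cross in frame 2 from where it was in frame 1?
2.2

The brown cross moved from (7.0, 4.9) to (9.2, 4.9), a distance of √(2.2² + 0.0²) ≈ 2.2.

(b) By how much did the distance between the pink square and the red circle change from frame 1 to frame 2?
-2.8

Distance in frame 1: 8.5. Distance in frame 2: 5.7.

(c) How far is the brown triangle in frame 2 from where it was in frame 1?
3.7

The brown triangle moved from (5.2, 2.6) to (8.8, 1.6), a distance of √(3.6² + 1.0²) ≈ 3.7.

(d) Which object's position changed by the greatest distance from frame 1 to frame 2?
the brown triangle

(moved 3.7; next 3.3)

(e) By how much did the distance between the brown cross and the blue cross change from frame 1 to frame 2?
+1.2

Distance in frame 1: 5.6. Distance in frame 2: 6.8.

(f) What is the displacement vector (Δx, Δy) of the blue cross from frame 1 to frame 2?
(0.2, 0.7)

The blue cross was at (2.9, 1.1) in frame 1 and (3.1, 1.8) in frame 2.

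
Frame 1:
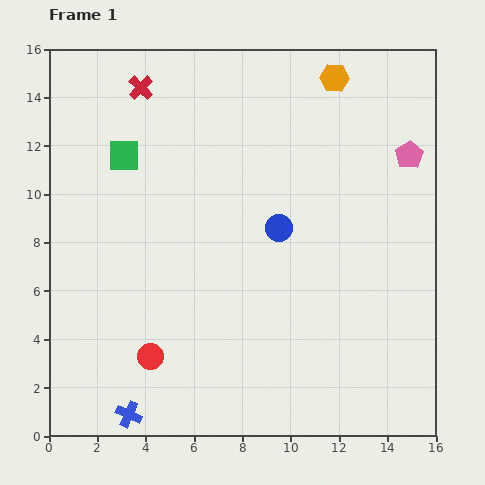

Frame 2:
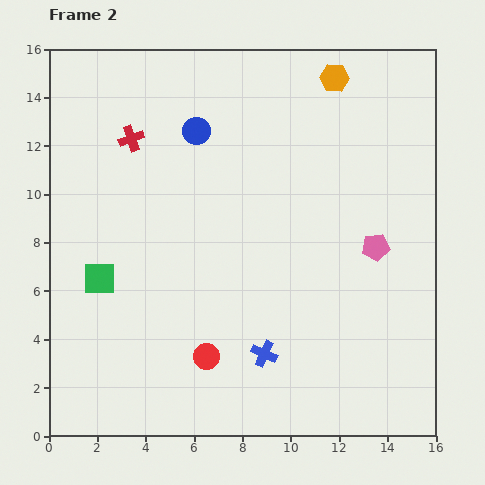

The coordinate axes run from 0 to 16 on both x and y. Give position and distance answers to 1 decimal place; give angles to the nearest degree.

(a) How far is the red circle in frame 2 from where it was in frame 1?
2.3

The red circle moved from (4.2, 3.3) to (6.5, 3.3), a distance of √(2.3² + 0.0²) ≈ 2.3.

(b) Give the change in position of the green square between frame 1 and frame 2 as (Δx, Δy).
(-1.0, -5.1)

The green square was at (3.1, 11.6) in frame 1 and (2.1, 6.5) in frame 2.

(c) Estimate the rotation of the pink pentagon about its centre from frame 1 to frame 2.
24° clockwise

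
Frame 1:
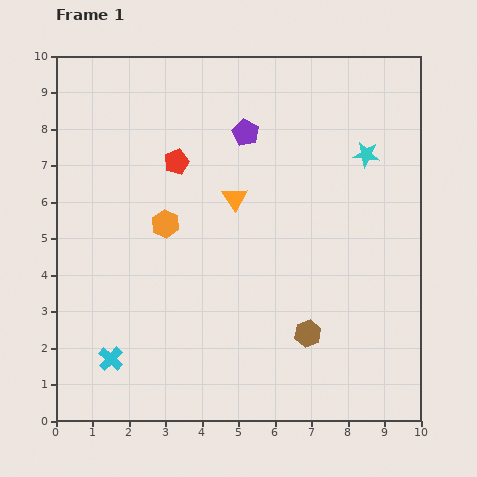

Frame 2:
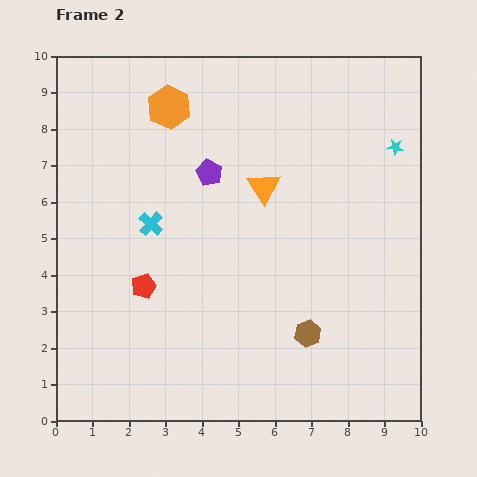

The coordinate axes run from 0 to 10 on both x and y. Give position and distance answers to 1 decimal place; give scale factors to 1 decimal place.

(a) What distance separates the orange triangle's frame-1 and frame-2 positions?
0.9

The orange triangle moved from (4.9, 6.1) to (5.7, 6.4), a distance of √(0.8² + 0.3²) ≈ 0.9.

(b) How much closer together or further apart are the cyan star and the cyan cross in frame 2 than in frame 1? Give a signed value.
-2.0

Distance in frame 1: 9.0. Distance in frame 2: 7.0.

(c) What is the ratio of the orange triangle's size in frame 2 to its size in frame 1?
1.3×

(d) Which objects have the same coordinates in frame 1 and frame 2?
the brown hexagon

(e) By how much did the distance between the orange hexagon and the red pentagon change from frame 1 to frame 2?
+3.2

Distance in frame 1: 1.7. Distance in frame 2: 4.9.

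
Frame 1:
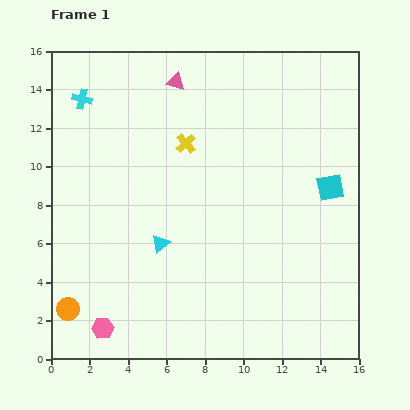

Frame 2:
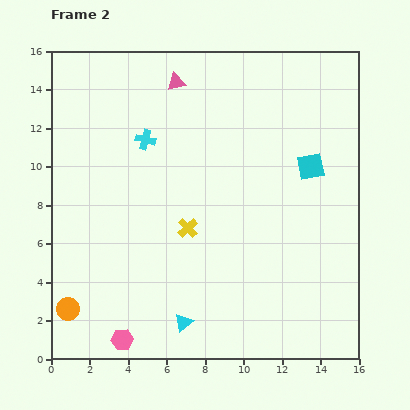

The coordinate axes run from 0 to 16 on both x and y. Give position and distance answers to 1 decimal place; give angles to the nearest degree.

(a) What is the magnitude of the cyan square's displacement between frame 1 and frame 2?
1.5

The cyan square moved from (14.5, 8.9) to (13.5, 10.0), a distance of √(1.0² + 1.1²) ≈ 1.5.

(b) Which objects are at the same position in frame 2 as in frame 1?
the pink triangle, the orange circle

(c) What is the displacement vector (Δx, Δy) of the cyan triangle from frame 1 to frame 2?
(1.2, -4.1)

The cyan triangle was at (5.7, 6.0) in frame 1 and (6.9, 1.9) in frame 2.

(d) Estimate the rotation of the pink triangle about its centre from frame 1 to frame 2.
26° counter-clockwise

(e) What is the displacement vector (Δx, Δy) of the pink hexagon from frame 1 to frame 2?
(1.0, -0.6)

The pink hexagon was at (2.7, 1.6) in frame 1 and (3.7, 1.0) in frame 2.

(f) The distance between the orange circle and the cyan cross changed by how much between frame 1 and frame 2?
-1.2

Distance in frame 1: 10.9. Distance in frame 2: 9.7.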